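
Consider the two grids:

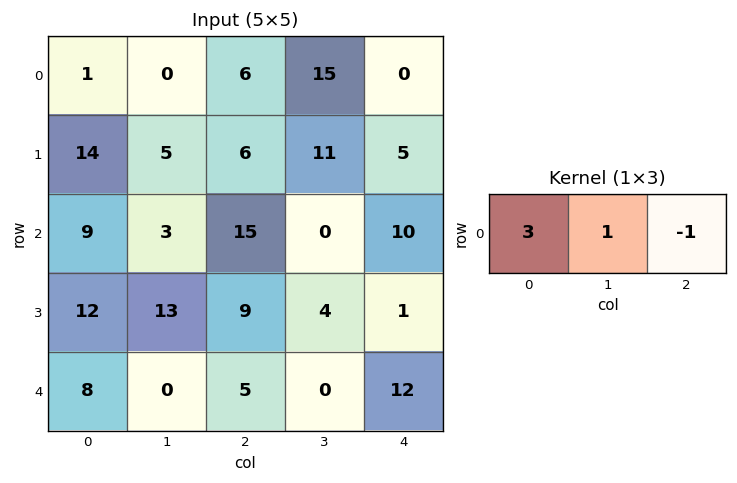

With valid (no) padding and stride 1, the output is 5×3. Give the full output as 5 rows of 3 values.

Output[0,0]: The receptive field on the input at this output position is [1 0 6]. Elementwise product with the kernel and sum: 1·3 + 0·1 + 6·-1.
Output[0,1]: The receptive field on the input at this output position is [0 6 15]. Elementwise product with the kernel and sum: 0·3 + 6·1 + 15·-1.

-3 -9 33
41 10 24
15 24 35
40 44 30
19 5 3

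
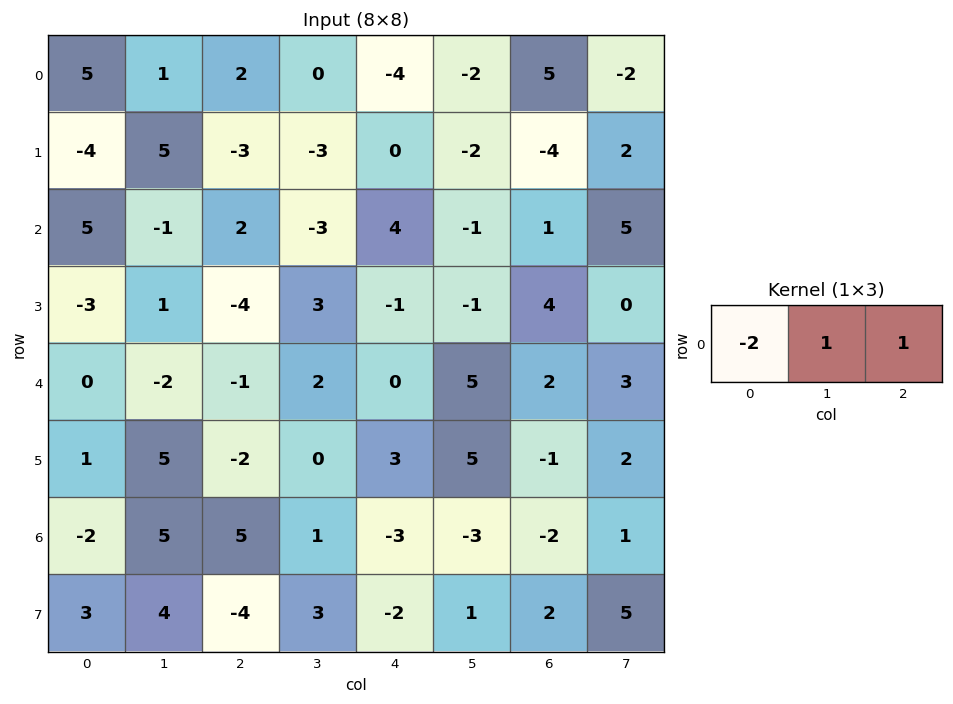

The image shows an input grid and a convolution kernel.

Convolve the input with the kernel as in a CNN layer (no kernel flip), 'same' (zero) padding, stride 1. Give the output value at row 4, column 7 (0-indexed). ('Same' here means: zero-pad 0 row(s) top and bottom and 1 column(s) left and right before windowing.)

The receptive field on the zero-padded input at this output position is [2 3 0]. Elementwise product with the kernel and sum: 2·-2 + 3·1 + 0·1.

-1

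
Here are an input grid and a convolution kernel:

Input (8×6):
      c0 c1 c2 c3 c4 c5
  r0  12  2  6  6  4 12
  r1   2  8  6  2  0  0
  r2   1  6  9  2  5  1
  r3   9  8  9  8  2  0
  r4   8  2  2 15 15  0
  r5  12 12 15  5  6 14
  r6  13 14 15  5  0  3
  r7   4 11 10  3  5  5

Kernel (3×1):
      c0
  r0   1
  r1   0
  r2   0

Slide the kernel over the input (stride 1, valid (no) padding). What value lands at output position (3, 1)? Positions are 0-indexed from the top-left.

8

The receptive field on the input at this output position is [8 / 2 / 12]. Elementwise product with the kernel and sum: 8·1.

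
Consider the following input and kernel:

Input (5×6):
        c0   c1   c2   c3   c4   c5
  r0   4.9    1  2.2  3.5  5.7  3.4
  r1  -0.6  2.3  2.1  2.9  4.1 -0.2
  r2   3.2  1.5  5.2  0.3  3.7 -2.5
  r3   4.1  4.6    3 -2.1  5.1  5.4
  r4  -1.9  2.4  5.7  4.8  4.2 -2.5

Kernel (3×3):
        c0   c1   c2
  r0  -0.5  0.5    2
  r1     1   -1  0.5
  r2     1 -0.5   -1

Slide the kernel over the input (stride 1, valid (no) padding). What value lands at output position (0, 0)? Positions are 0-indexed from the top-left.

The receptive field on the input at this output position is [4.9 1 2.2 / -0.6 2.3 2.1 / 3.2 1.5 5.2]. Elementwise product with the kernel and sum: 4.9·-0.5 + 1·0.5 + 2.2·2 + -0.6·1 + 2.3·-1 + 2.1·0.5 + 3.2·1 + 1.5·-0.5 + 5.2·-1.

-2.15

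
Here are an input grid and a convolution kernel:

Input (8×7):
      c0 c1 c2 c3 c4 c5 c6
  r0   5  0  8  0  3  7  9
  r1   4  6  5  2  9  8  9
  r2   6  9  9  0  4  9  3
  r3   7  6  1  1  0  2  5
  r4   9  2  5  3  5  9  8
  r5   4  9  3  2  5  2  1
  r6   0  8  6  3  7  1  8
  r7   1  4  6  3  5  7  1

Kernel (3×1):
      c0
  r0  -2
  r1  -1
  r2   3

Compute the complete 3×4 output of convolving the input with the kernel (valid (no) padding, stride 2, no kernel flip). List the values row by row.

4 6 -3 -18
8 -4 7 13
-22 5 6 7

Output[0,0]: The receptive field on the input at this output position is [5 / 4 / 6]. Elementwise product with the kernel and sum: 5·-2 + 4·-1 + 6·3.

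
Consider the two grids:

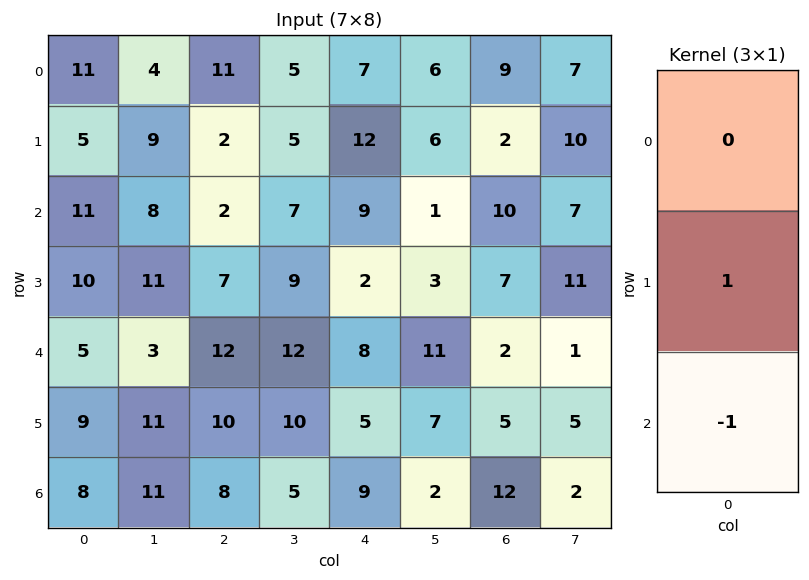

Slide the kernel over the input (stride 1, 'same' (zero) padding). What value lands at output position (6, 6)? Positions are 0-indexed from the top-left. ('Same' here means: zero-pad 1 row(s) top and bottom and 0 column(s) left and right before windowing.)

12

The receptive field on the zero-padded input at this output position is [5 / 12 / 0]. Elementwise product with the kernel and sum: 12·1 + 0·-1.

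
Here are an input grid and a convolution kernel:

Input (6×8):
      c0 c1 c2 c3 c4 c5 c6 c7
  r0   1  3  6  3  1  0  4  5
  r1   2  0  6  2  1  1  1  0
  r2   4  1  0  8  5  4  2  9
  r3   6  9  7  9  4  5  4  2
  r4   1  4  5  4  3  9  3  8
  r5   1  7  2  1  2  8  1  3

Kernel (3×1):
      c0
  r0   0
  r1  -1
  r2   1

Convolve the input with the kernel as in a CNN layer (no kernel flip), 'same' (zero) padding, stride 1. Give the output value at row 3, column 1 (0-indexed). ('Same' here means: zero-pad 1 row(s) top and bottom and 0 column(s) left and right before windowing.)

The receptive field on the zero-padded input at this output position is [1 / 9 / 4]. Elementwise product with the kernel and sum: 9·-1 + 4·1.

-5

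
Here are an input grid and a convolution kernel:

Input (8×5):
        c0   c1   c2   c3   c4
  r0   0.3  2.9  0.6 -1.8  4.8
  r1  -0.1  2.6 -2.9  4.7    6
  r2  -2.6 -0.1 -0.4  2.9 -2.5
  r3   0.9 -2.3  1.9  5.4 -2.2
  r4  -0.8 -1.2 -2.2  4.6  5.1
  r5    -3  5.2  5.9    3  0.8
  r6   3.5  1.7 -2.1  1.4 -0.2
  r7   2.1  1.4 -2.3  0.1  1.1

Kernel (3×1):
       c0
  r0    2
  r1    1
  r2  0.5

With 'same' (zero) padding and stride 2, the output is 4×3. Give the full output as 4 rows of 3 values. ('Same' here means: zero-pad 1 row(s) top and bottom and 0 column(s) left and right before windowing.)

0.25 -0.85 7.8
-2.35 -5.25 8.4
-0.5 4.55 1.1
-1.45 8.55 1.95

Output[0,0]: The receptive field on the zero-padded input at this output position is [0 / 0.3 / -0.1]. Elementwise product with the kernel and sum: 0·2 + 0.3·1 + -0.1·0.5.
Output[0,1]: The receptive field on the zero-padded input at this output position is [0 / 0.6 / -2.9]. Elementwise product with the kernel and sum: 0·2 + 0.6·1 + -2.9·0.5.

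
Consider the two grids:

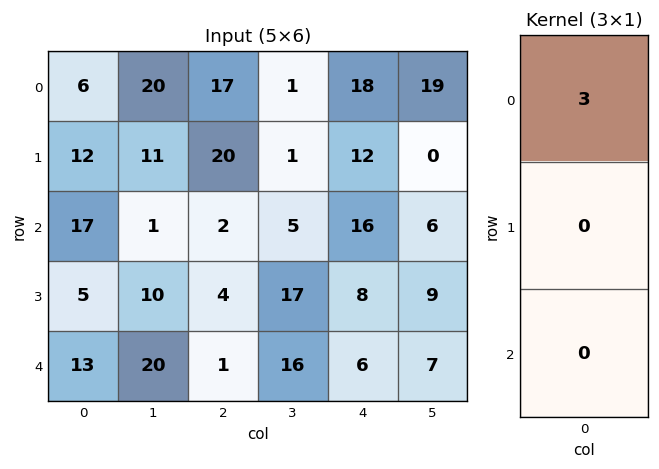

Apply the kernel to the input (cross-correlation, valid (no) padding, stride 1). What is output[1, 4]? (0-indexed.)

The receptive field on the input at this output position is [12 / 16 / 8]. Elementwise product with the kernel and sum: 12·3.

36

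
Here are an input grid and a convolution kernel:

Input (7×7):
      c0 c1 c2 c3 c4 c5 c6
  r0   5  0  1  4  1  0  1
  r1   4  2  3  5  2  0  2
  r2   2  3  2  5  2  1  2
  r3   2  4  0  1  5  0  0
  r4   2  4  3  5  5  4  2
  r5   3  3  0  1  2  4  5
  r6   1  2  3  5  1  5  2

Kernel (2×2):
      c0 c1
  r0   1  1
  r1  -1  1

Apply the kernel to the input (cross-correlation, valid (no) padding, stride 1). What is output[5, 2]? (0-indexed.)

The receptive field on the input at this output position is [0 1 / 3 5]. Elementwise product with the kernel and sum: 0·1 + 1·1 + 3·-1 + 5·1.

3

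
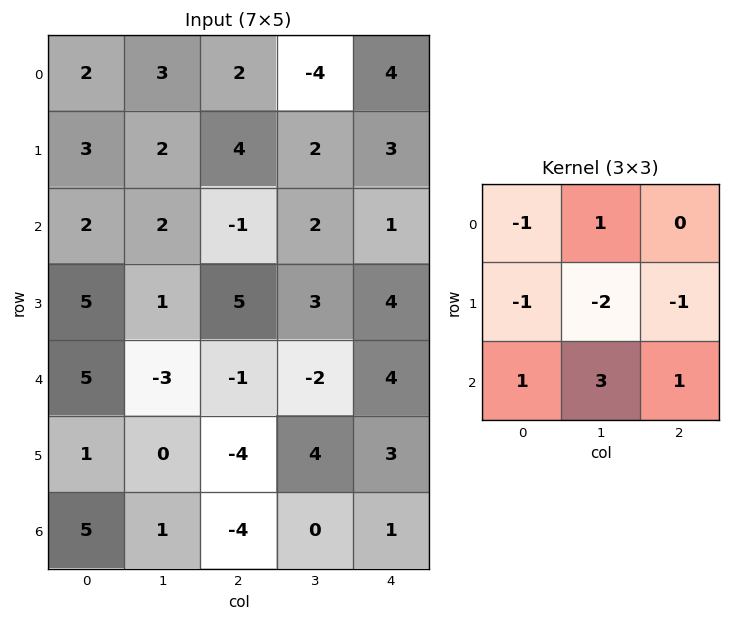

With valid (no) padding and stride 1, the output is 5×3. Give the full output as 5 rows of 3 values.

Output[0,0]: The receptive field on the input at this output position is [2 3 2 / 3 2 4 / 2 2 -1]. Elementwise product with the kernel and sum: 2·-1 + 3·1 + 3·-1 + 2·-2 + 4·-1 + 2·1 + 2·3 + -1·1.

-3 -12 -11
7 19 12
-17 -25 -15
-5 3 10
-1 -5 -11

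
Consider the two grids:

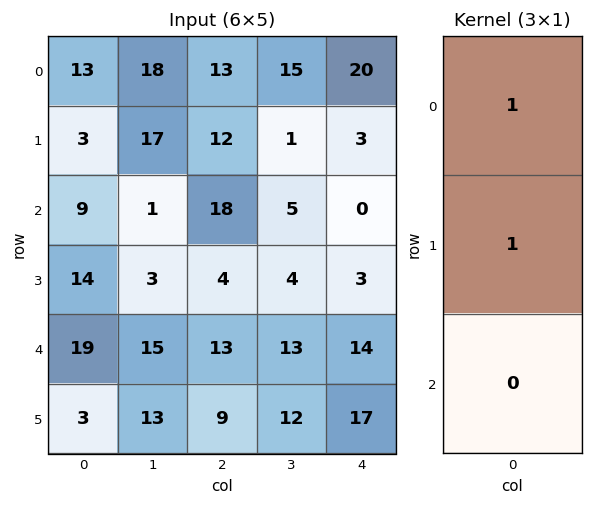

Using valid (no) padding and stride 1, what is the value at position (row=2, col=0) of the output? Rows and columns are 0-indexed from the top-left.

The receptive field on the input at this output position is [9 / 14 / 19]. Elementwise product with the kernel and sum: 9·1 + 14·1.

23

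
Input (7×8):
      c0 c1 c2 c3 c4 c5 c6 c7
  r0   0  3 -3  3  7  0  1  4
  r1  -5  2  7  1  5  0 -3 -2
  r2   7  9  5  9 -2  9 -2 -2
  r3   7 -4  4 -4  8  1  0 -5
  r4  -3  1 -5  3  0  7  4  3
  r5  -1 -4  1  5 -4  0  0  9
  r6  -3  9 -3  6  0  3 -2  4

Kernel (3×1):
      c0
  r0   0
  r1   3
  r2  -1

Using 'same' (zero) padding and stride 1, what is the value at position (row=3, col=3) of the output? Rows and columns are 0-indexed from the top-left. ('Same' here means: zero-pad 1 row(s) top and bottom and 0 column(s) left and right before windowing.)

-15

The receptive field on the zero-padded input at this output position is [9 / -4 / 3]. Elementwise product with the kernel and sum: -4·3 + 3·-1.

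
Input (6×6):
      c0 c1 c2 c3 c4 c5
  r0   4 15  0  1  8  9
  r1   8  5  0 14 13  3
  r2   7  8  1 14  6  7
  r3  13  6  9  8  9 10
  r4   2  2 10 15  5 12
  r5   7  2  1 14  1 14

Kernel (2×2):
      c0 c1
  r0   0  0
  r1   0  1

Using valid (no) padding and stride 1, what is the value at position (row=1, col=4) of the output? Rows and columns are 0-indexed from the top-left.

7

The receptive field on the input at this output position is [13 3 / 6 7]. Elementwise product with the kernel and sum: 7·1.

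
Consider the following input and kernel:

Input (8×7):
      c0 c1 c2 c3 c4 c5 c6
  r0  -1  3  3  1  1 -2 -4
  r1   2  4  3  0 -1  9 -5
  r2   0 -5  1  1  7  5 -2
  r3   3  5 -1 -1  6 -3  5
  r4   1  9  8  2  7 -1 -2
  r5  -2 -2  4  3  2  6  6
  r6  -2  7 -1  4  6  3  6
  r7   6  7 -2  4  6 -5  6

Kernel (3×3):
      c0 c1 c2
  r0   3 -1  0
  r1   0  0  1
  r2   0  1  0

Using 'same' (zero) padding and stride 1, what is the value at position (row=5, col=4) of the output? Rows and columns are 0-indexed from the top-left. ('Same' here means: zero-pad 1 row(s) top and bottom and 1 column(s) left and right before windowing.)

11

The receptive field on the zero-padded input at this output position is [2 7 -1 / 3 2 6 / 4 6 3]. Elementwise product with the kernel and sum: 2·3 + 7·-1 + 6·1 + 6·1.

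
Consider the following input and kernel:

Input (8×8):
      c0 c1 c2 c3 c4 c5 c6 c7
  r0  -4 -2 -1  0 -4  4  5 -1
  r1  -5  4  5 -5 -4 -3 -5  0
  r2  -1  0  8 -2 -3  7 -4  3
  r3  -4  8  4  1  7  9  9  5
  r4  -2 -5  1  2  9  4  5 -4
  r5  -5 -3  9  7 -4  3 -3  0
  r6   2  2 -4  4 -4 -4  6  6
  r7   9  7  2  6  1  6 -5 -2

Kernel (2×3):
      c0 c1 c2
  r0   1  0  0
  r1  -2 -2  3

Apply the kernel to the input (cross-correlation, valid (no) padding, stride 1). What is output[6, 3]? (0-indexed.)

8

The receptive field on the input at this output position is [4 -4 -4 / 6 1 6]. Elementwise product with the kernel and sum: 4·1 + 6·-2 + 1·-2 + 6·3.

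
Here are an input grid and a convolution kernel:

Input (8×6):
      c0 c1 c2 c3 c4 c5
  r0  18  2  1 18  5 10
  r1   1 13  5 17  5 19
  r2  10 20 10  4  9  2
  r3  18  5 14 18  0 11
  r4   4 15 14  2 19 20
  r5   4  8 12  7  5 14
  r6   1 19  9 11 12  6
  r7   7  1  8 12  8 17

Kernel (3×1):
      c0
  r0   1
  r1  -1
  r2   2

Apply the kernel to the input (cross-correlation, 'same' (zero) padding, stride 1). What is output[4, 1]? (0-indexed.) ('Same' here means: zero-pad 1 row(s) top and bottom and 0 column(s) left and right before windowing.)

The receptive field on the zero-padded input at this output position is [5 / 15 / 8]. Elementwise product with the kernel and sum: 5·1 + 15·-1 + 8·2.

6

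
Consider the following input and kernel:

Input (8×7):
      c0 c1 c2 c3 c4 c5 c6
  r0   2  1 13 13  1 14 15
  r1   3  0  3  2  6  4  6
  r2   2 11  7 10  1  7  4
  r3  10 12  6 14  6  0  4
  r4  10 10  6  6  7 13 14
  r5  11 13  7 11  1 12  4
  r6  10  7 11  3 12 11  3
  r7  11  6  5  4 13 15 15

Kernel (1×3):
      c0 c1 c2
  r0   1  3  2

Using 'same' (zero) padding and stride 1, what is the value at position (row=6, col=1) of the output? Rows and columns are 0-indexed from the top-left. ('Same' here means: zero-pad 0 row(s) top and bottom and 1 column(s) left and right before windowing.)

The receptive field on the zero-padded input at this output position is [10 7 11]. Elementwise product with the kernel and sum: 10·1 + 7·3 + 11·2.

53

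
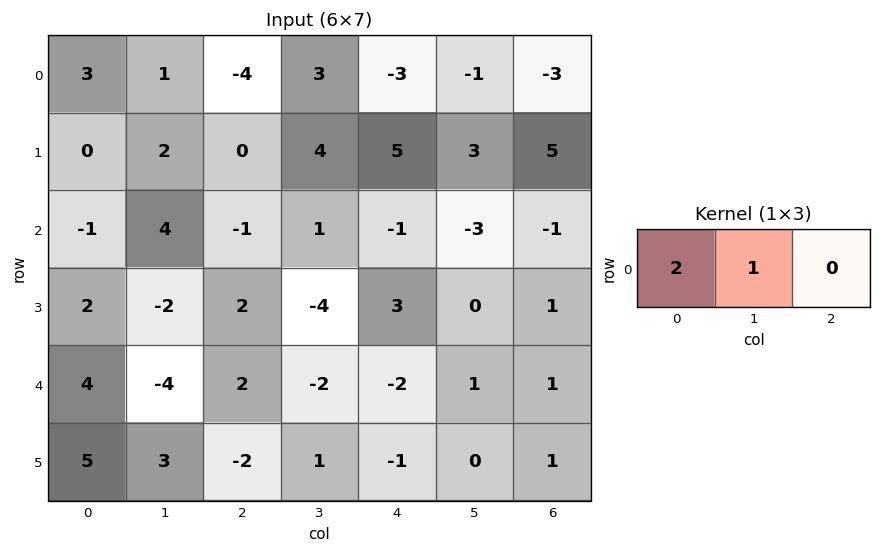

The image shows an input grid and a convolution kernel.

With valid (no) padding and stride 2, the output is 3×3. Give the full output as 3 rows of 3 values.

Output[0,0]: The receptive field on the input at this output position is [3 1 -4]. Elementwise product with the kernel and sum: 3·2 + 1·1.

7 -5 -7
2 -1 -5
4 2 -3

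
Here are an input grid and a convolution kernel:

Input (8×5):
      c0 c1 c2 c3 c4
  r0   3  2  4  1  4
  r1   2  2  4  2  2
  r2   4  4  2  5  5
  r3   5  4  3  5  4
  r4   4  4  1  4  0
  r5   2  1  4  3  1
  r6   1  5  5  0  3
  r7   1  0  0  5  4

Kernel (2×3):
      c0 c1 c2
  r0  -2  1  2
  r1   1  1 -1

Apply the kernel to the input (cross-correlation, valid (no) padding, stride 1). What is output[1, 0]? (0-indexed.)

12

The receptive field on the input at this output position is [2 2 4 / 4 4 2]. Elementwise product with the kernel and sum: 2·-2 + 2·1 + 4·2 + 4·1 + 4·1 + 2·-1.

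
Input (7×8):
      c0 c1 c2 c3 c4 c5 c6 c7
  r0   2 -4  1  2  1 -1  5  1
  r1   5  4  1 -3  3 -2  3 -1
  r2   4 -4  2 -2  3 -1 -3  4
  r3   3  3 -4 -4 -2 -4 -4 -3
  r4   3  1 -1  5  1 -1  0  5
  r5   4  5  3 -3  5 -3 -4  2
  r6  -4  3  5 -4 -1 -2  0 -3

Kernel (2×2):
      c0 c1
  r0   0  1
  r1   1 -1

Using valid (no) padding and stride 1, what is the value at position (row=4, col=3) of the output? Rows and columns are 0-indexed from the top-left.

-7

The receptive field on the input at this output position is [5 1 / -3 5]. Elementwise product with the kernel and sum: 1·1 + -3·1 + 5·-1.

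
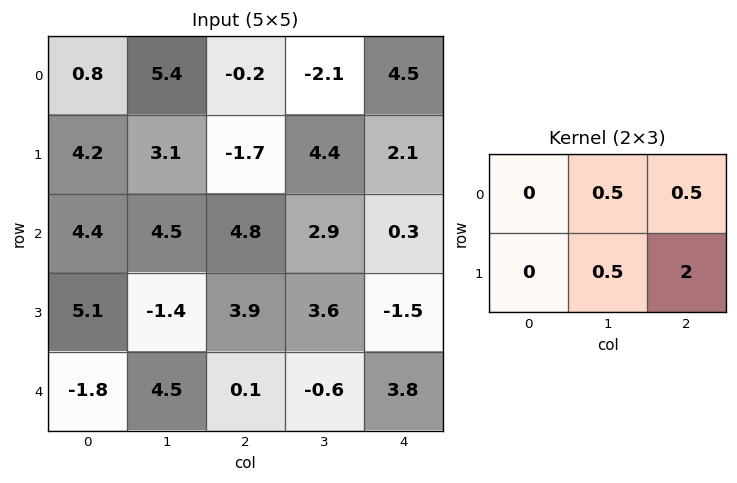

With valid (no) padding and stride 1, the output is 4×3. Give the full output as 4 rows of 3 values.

0.75 6.8 7.6
12.55 9.55 5.3
11.75 13 0.4
3.7 2.6 8.35

Output[0,0]: The receptive field on the input at this output position is [0.8 5.4 -0.2 / 4.2 3.1 -1.7]. Elementwise product with the kernel and sum: 5.4·0.5 + -0.2·0.5 + 3.1·0.5 + -1.7·2.
Output[0,1]: The receptive field on the input at this output position is [5.4 -0.2 -2.1 / 3.1 -1.7 4.4]. Elementwise product with the kernel and sum: -0.2·0.5 + -2.1·0.5 + -1.7·0.5 + 4.4·2.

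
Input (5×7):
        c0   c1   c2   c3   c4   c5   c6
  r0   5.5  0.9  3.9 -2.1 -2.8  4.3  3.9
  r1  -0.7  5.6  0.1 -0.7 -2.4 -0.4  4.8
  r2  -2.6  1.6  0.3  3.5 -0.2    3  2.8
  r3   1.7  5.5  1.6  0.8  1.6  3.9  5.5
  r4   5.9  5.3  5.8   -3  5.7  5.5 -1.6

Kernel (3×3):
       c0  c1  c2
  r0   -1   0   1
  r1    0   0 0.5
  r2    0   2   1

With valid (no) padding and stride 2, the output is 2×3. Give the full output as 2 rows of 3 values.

1.95 -1.1 17.9
20.1 0 15.15

Output[0,0]: The receptive field on the input at this output position is [5.5 0.9 3.9 / -0.7 5.6 0.1 / -2.6 1.6 0.3]. Elementwise product with the kernel and sum: 5.5·-1 + 3.9·1 + 0.1·0.5 + 1.6·2 + 0.3·1.
Output[0,1]: The receptive field on the input at this output position is [3.9 -2.1 -2.8 / 0.1 -0.7 -2.4 / 0.3 3.5 -0.2]. Elementwise product with the kernel and sum: 3.9·-1 + -2.8·1 + -2.4·0.5 + 3.5·2 + -0.2·1.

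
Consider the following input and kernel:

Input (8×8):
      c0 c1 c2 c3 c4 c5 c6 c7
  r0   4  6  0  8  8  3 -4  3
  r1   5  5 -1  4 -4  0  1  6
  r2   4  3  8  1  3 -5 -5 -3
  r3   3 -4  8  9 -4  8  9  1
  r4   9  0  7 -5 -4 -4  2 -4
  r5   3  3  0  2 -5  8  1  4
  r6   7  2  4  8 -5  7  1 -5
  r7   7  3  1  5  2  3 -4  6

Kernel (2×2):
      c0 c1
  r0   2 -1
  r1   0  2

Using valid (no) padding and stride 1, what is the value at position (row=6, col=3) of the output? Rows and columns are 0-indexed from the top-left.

25

The receptive field on the input at this output position is [8 -5 / 5 2]. Elementwise product with the kernel and sum: 8·2 + -5·-1 + 2·2.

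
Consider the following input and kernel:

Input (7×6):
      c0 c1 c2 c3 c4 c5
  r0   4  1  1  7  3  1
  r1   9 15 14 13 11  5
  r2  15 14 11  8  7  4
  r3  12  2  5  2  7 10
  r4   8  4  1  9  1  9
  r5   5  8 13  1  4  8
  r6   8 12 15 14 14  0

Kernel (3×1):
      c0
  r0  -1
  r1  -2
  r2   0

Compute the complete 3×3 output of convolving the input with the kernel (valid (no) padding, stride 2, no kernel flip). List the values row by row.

-22 -29 -25
-39 -21 -21
-18 -27 -9

Output[0,0]: The receptive field on the input at this output position is [4 / 9 / 15]. Elementwise product with the kernel and sum: 4·-1 + 9·-2.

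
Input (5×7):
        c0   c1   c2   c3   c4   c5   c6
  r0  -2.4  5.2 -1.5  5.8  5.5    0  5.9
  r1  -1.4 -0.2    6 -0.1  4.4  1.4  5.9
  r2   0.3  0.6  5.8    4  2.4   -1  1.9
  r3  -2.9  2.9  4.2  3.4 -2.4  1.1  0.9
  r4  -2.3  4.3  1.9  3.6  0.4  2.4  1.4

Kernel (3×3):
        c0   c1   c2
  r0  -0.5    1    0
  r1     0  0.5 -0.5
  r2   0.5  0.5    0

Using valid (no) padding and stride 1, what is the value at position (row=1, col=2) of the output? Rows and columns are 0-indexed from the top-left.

The receptive field on the input at this output position is [6 -0.1 4.4 / 5.8 4 2.4 / 4.2 3.4 -2.4]. Elementwise product with the kernel and sum: 6·-0.5 + -0.1·1 + 4·0.5 + 2.4·-0.5 + 4.2·0.5 + 3.4·0.5.

1.5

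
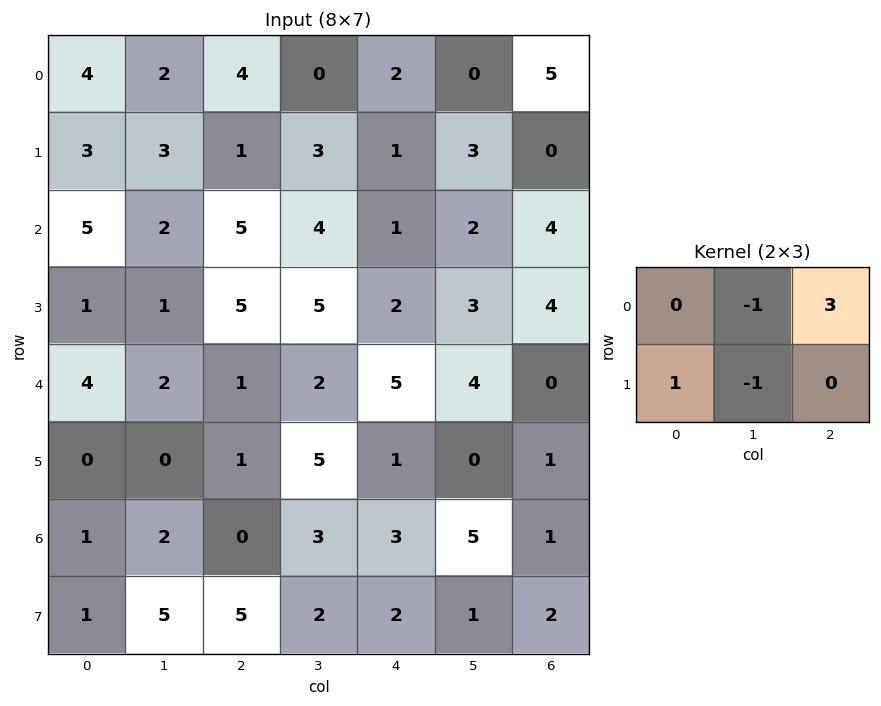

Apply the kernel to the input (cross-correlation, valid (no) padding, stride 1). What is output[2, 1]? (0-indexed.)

The receptive field on the input at this output position is [2 5 4 / 1 5 5]. Elementwise product with the kernel and sum: 5·-1 + 4·3 + 1·1 + 5·-1.

3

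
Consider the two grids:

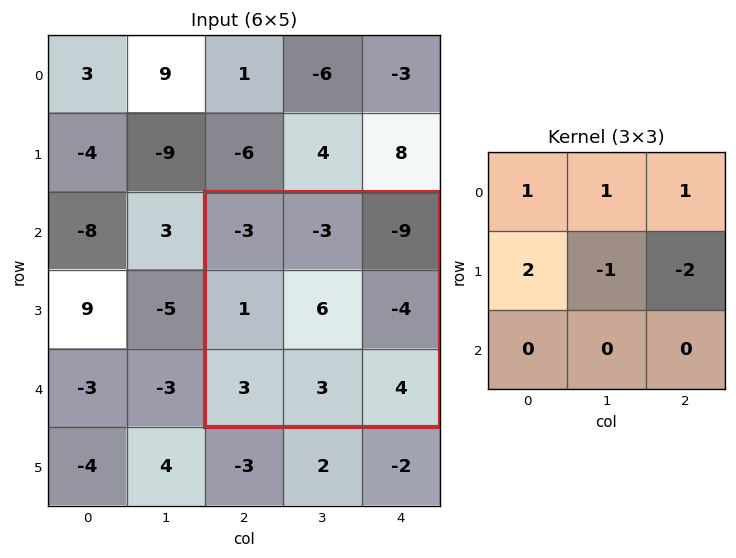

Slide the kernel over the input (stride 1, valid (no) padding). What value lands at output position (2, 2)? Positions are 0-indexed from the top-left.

-11

The receptive field on the input at this output position is [-3 -3 -9 / 1 6 -4 / 3 3 4]. Elementwise product with the kernel and sum: -3·1 + -3·1 + -9·1 + 1·2 + 6·-1 + -4·-2.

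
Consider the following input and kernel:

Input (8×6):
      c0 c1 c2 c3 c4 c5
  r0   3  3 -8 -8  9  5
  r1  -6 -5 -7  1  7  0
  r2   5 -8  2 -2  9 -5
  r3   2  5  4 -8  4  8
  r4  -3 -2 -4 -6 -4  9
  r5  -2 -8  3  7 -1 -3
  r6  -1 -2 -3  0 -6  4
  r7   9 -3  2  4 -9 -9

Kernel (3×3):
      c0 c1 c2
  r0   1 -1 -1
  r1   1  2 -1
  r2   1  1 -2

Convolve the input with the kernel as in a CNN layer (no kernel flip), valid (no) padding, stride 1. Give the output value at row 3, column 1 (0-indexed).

-14

The receptive field on the input at this output position is [5 4 -8 / -2 -4 -6 / -8 3 7]. Elementwise product with the kernel and sum: 5·1 + 4·-1 + -8·-1 + -2·1 + -4·2 + -6·-1 + -8·1 + 3·1 + 7·-2.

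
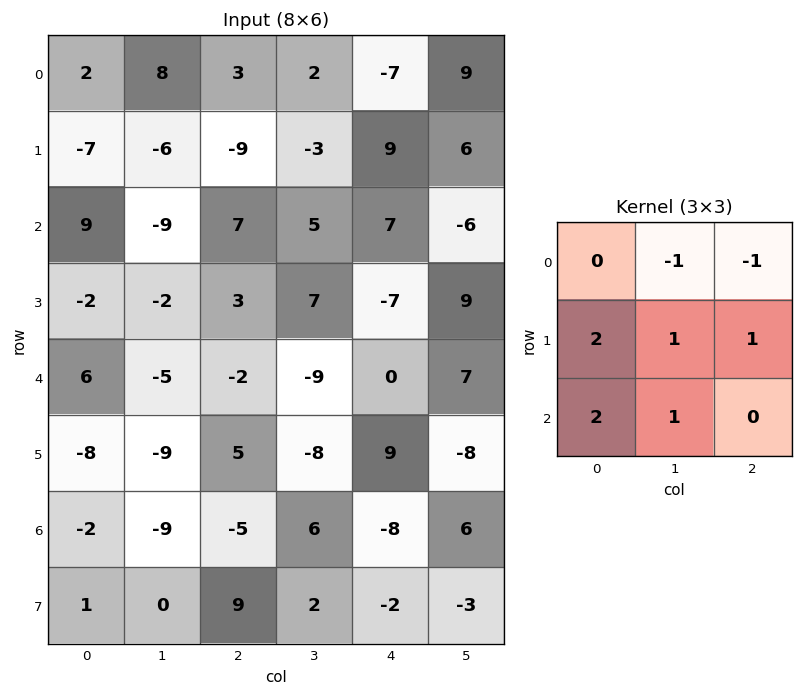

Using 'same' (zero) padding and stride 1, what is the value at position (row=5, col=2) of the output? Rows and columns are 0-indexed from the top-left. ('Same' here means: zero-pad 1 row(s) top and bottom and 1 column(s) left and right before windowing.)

The receptive field on the zero-padded input at this output position is [-5 -2 -9 / -9 5 -8 / -9 -5 6]. Elementwise product with the kernel and sum: -2·-1 + -9·-1 + -9·2 + 5·1 + -8·1 + -9·2 + -5·1.

-33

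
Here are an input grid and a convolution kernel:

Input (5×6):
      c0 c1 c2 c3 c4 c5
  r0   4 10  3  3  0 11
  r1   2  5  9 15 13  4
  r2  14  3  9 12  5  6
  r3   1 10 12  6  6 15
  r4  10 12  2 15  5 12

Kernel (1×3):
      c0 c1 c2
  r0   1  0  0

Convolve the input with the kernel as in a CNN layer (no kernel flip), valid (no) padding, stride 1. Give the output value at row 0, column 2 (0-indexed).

The receptive field on the input at this output position is [3 3 0]. Elementwise product with the kernel and sum: 3·1.

3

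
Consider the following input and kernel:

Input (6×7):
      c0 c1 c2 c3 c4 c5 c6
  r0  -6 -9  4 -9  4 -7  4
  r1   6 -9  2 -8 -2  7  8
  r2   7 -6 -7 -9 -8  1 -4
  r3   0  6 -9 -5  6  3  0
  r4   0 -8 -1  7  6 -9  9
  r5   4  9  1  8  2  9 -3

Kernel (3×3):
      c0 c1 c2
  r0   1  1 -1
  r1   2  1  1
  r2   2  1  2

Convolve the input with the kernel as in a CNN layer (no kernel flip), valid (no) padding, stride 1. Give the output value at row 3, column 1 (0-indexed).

27

The receptive field on the input at this output position is [6 -9 -5 / -8 -1 7 / 9 1 8]. Elementwise product with the kernel and sum: 6·1 + -9·1 + -5·-1 + -8·2 + -1·1 + 7·1 + 9·2 + 1·1 + 8·2.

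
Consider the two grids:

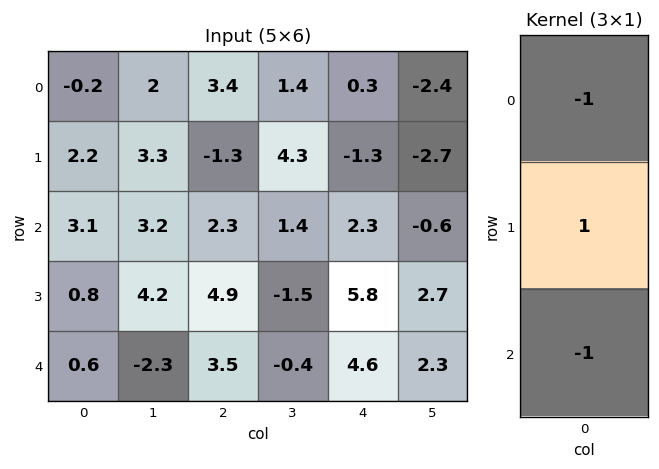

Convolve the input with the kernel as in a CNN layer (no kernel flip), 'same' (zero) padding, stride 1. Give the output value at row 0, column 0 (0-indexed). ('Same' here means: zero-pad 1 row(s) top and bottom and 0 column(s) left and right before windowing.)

-2.4

The receptive field on the zero-padded input at this output position is [0 / -0.2 / 2.2]. Elementwise product with the kernel and sum: 0·-1 + -0.2·1 + 2.2·-1.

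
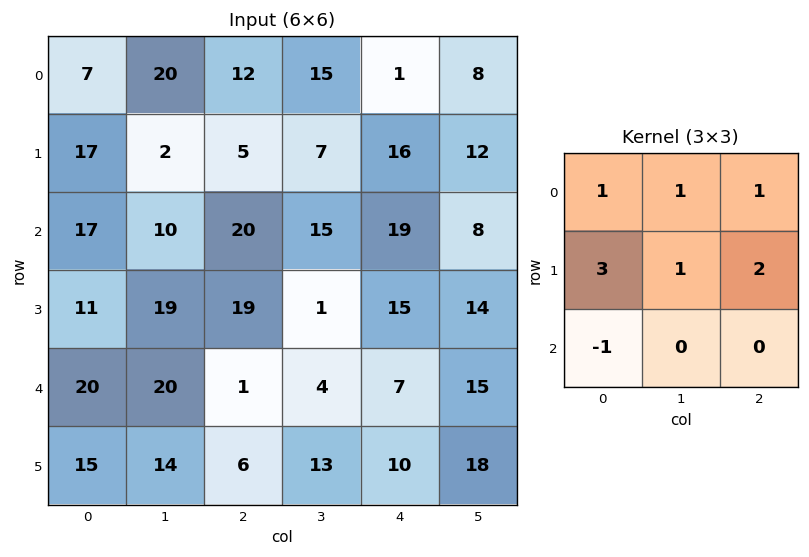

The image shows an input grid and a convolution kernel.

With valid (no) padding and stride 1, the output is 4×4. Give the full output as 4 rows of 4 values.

Output[0,0]: The receptive field on the input at this output position is [7 20 12 / 17 2 5 / 17 10 20]. Elementwise product with the kernel and sum: 7·1 + 20·1 + 12·1 + 17·3 + 2·1 + 5·2 + 17·-1.

85 62 62 70
114 75 122 114
117 103 141 84
116 94 50 66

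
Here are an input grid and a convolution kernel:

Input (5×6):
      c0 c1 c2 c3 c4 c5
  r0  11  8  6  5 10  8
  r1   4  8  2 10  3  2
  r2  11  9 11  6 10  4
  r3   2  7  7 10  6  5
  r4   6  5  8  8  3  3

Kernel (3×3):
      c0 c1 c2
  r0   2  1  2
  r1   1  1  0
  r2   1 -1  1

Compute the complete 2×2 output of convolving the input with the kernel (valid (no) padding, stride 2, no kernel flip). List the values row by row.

Output[0,0]: The receptive field on the input at this output position is [11 8 6 / 4 8 2 / 11 9 11]. Elementwise product with the kernel and sum: 11·2 + 8·1 + 6·2 + 4·1 + 8·1 + 11·1 + 9·-1 + 11·1.

67 64
71 68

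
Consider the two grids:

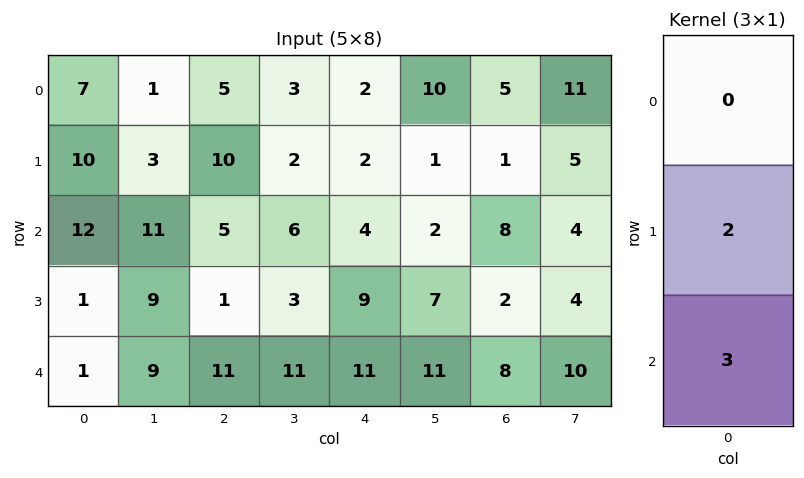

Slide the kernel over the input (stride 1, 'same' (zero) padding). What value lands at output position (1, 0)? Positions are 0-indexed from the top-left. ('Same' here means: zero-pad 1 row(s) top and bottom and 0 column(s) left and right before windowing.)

56

The receptive field on the zero-padded input at this output position is [7 / 10 / 12]. Elementwise product with the kernel and sum: 10·2 + 12·3.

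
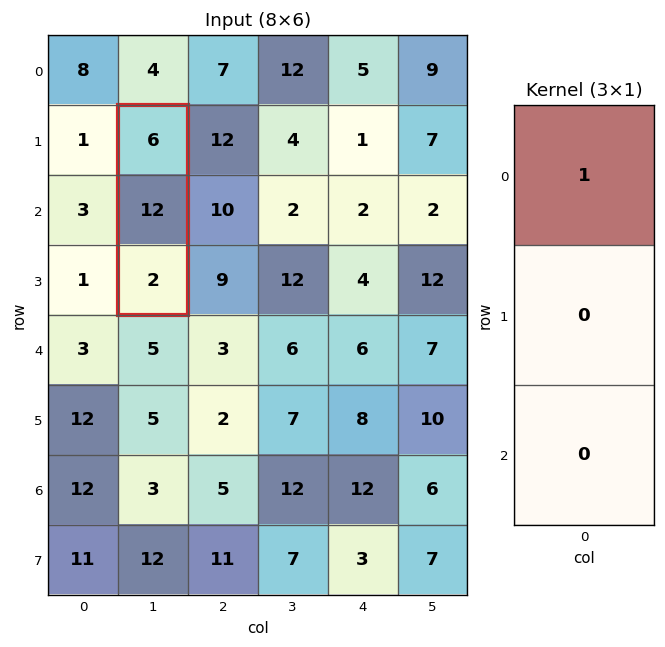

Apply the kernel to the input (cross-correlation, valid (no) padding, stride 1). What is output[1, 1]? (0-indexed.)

The receptive field on the input at this output position is [6 / 12 / 2]. Elementwise product with the kernel and sum: 6·1.

6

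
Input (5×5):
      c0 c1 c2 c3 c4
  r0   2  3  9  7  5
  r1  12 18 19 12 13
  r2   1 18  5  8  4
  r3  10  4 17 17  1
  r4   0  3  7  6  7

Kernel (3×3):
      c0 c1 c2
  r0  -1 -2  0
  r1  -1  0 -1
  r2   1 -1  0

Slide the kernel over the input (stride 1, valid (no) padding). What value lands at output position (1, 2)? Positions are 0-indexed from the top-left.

The receptive field on the input at this output position is [19 12 13 / 5 8 4 / 17 17 1]. Elementwise product with the kernel and sum: 19·-1 + 12·-2 + 5·-1 + 4·-1 + 17·1 + 17·-1.

-52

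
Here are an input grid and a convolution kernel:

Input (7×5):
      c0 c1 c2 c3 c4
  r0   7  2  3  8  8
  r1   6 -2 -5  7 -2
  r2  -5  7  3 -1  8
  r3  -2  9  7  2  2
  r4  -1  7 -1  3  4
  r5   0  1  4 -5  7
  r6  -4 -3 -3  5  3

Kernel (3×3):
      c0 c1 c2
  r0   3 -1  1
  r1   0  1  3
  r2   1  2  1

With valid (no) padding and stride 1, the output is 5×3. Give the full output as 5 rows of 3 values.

17 39 19
54 31 12
23 38 35
2 34 37
-11 10 24

Output[0,0]: The receptive field on the input at this output position is [7 2 3 / 6 -2 -5 / -5 7 3]. Elementwise product with the kernel and sum: 7·3 + 2·-1 + 3·1 + -2·1 + -5·3 + -5·1 + 7·2 + 3·1.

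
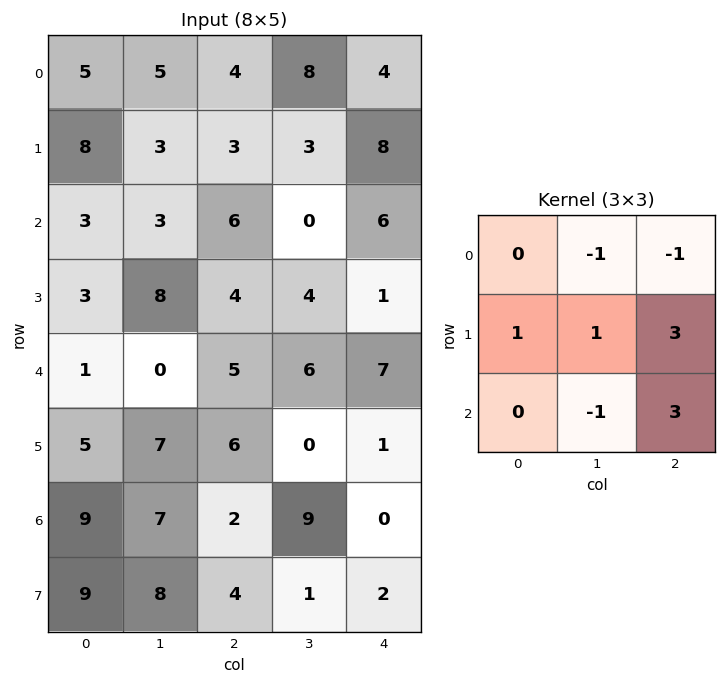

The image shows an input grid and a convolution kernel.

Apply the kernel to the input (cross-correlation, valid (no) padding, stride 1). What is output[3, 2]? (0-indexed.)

The receptive field on the input at this output position is [4 4 1 / 5 6 7 / 6 0 1]. Elementwise product with the kernel and sum: 4·-1 + 1·-1 + 5·1 + 6·1 + 7·3 + 0·-1 + 1·3.

30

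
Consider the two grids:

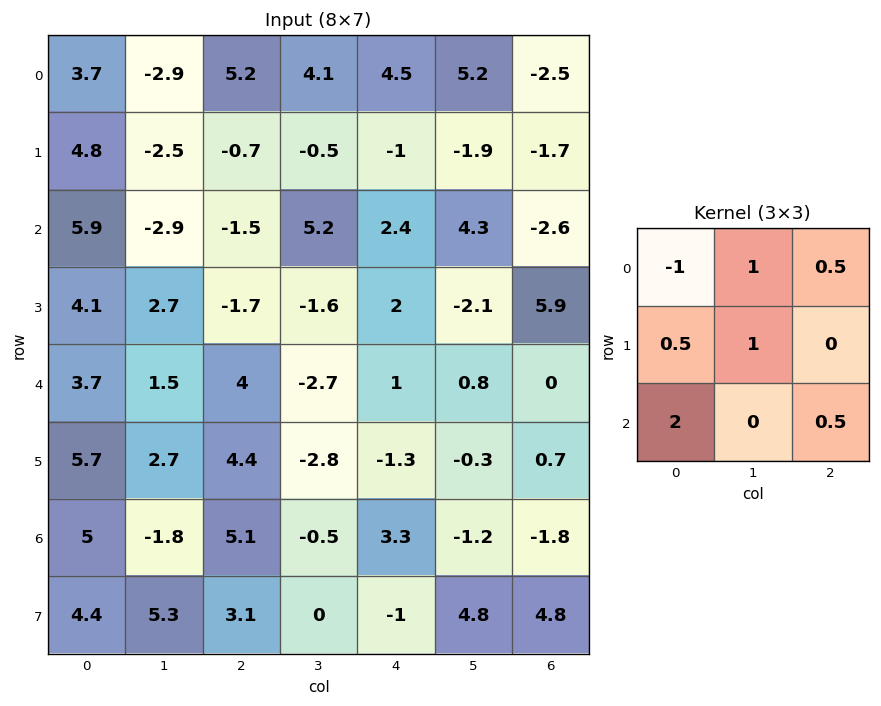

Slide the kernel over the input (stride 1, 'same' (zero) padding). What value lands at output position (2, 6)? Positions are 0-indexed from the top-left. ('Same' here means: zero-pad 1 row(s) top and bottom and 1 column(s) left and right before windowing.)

The receptive field on the zero-padded input at this output position is [-1.9 -1.7 0 / 4.3 -2.6 0 / -2.1 5.9 0]. Elementwise product with the kernel and sum: -1.9·-1 + -1.7·1 + 0·0.5 + 4.3·0.5 + -2.6·1 + -2.1·2 + 0·0.5.

-4.45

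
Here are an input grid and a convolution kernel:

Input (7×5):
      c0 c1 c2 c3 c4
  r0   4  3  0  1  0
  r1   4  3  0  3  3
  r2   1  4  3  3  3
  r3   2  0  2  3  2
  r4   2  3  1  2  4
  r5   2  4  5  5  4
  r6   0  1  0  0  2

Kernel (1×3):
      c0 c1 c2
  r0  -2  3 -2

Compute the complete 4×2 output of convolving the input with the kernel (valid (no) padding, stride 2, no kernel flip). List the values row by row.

Output[0,0]: The receptive field on the input at this output position is [4 3 0]. Elementwise product with the kernel and sum: 4·-2 + 3·3 + 0·-2.
Output[0,1]: The receptive field on the input at this output position is [0 1 0]. Elementwise product with the kernel and sum: 0·-2 + 1·3 + 0·-2.

1 3
4 -3
3 -4
3 -4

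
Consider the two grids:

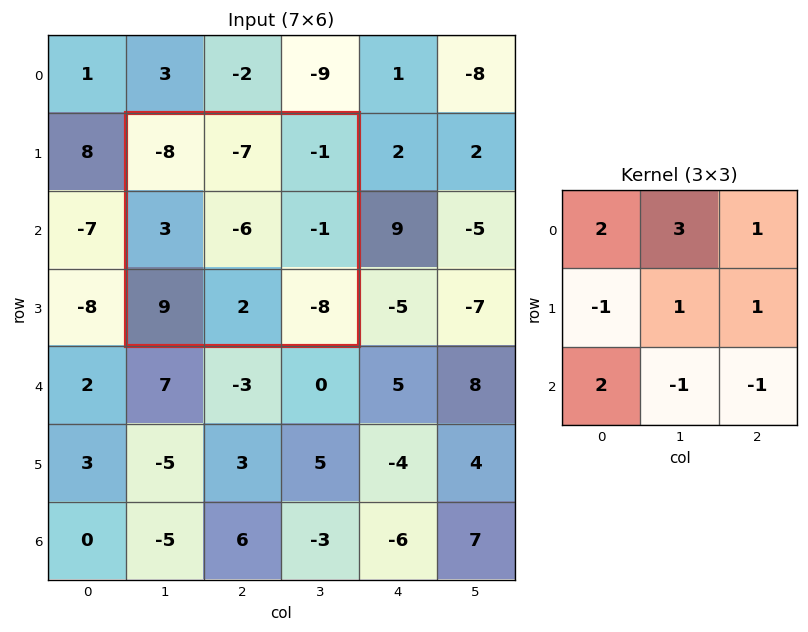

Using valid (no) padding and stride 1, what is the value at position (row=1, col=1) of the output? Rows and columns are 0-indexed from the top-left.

The receptive field on the input at this output position is [-8 -7 -1 / 3 -6 -1 / 9 2 -8]. Elementwise product with the kernel and sum: -8·2 + -7·3 + -1·1 + 3·-1 + -6·1 + -1·1 + 9·2 + 2·-1 + -8·-1.

-24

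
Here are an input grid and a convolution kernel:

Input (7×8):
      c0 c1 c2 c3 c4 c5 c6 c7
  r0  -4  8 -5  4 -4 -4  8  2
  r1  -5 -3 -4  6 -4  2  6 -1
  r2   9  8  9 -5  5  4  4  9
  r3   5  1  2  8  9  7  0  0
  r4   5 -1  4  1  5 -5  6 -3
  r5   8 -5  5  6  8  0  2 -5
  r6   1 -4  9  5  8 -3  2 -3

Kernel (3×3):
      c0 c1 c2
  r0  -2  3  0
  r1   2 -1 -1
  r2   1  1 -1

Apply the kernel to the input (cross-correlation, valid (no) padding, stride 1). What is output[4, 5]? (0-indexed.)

33

The receptive field on the input at this output position is [-5 6 -3 / 0 2 -5 / -3 2 -3]. Elementwise product with the kernel and sum: -5·-2 + 6·3 + 0·2 + 2·-1 + -5·-1 + -3·1 + 2·1 + -3·-1.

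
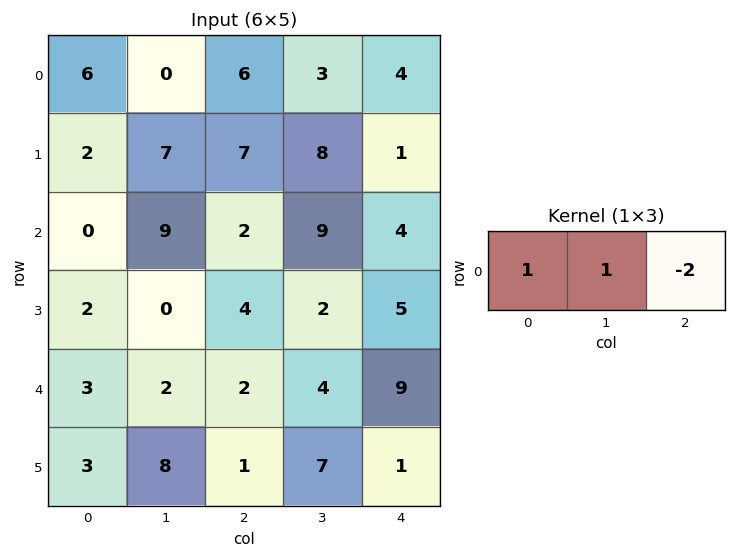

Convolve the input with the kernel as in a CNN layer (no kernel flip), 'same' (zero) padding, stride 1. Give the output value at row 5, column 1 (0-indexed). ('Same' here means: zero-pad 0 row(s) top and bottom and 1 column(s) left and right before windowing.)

The receptive field on the zero-padded input at this output position is [3 8 1]. Elementwise product with the kernel and sum: 3·1 + 8·1 + 1·-2.

9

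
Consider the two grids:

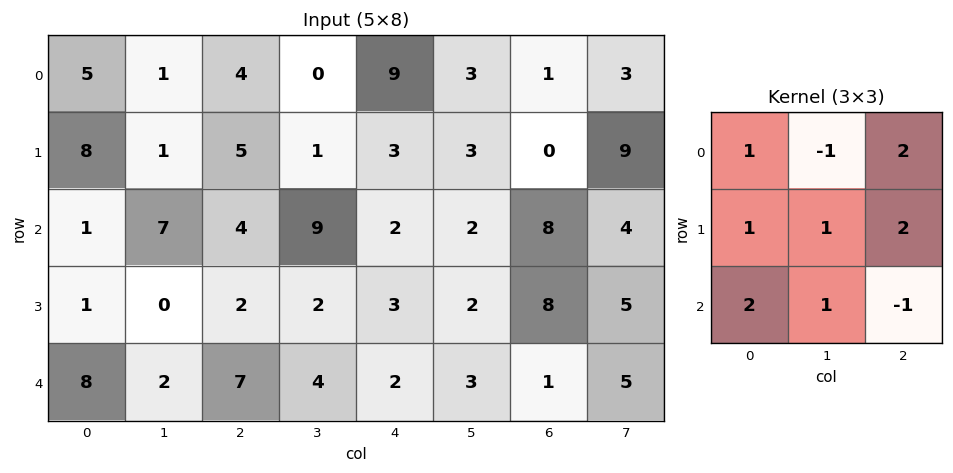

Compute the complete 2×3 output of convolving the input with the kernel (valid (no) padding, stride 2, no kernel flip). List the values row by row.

36 49 12
18 25 43

Output[0,0]: The receptive field on the input at this output position is [5 1 4 / 8 1 5 / 1 7 4]. Elementwise product with the kernel and sum: 5·1 + 1·-1 + 4·2 + 8·1 + 1·1 + 5·2 + 1·2 + 7·1 + 4·-1.
Output[0,1]: The receptive field on the input at this output position is [4 0 9 / 5 1 3 / 4 9 2]. Elementwise product with the kernel and sum: 4·1 + 0·-1 + 9·2 + 5·1 + 1·1 + 3·2 + 4·2 + 9·1 + 2·-1.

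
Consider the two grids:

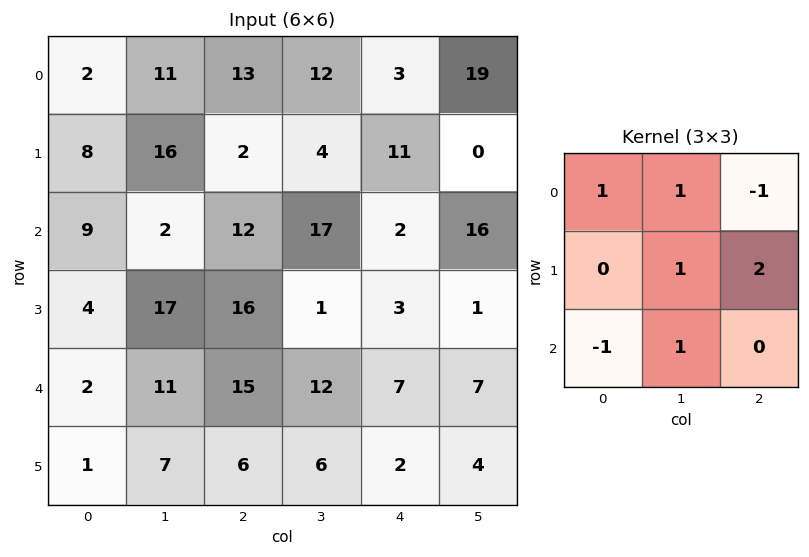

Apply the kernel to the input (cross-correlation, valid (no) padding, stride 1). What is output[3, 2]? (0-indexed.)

The receptive field on the input at this output position is [16 1 3 / 15 12 7 / 6 6 2]. Elementwise product with the kernel and sum: 16·1 + 1·1 + 3·-1 + 12·1 + 7·2 + 6·-1 + 6·1.

40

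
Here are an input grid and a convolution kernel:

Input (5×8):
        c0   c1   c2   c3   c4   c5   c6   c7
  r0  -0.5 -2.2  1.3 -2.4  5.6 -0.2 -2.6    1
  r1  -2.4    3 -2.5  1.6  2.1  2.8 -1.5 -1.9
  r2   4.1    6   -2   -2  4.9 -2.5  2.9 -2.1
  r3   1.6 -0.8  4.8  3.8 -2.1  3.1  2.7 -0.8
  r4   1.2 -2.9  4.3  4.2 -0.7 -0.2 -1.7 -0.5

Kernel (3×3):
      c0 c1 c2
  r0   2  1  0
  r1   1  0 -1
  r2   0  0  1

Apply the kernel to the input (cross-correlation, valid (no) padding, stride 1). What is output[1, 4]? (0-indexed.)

11.7

The receptive field on the input at this output position is [2.1 2.8 -1.5 / 4.9 -2.5 2.9 / -2.1 3.1 2.7]. Elementwise product with the kernel and sum: 2.1·2 + 2.8·1 + 4.9·1 + 2.9·-1 + 2.7·1.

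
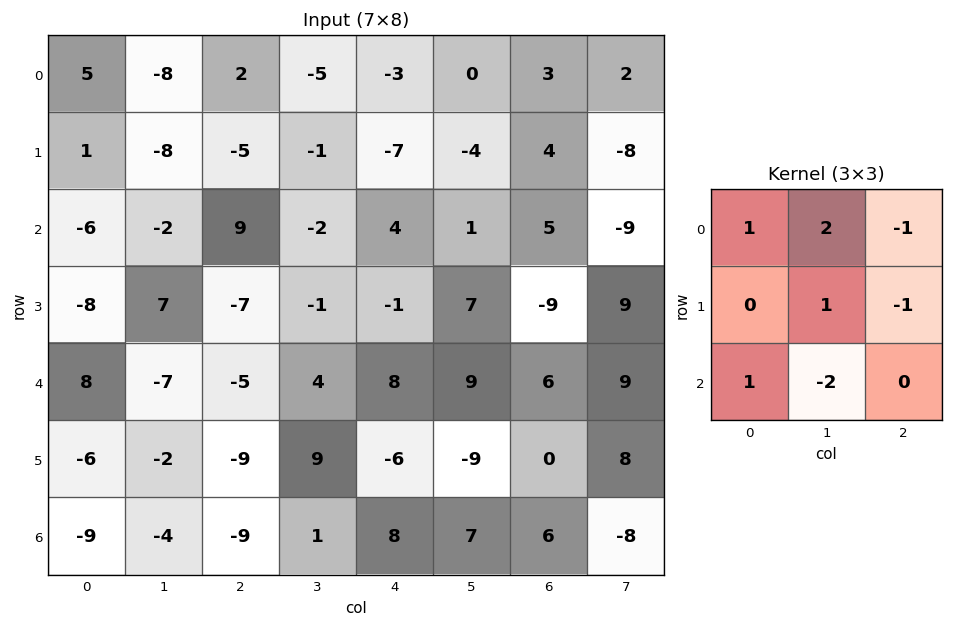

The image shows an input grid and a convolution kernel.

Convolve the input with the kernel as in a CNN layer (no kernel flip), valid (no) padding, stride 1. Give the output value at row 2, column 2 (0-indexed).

-12

The receptive field on the input at this output position is [9 -2 4 / -7 -1 -1 / -5 4 8]. Elementwise product with the kernel and sum: 9·1 + -2·2 + 4·-1 + -1·1 + -1·-1 + -5·1 + 4·-2.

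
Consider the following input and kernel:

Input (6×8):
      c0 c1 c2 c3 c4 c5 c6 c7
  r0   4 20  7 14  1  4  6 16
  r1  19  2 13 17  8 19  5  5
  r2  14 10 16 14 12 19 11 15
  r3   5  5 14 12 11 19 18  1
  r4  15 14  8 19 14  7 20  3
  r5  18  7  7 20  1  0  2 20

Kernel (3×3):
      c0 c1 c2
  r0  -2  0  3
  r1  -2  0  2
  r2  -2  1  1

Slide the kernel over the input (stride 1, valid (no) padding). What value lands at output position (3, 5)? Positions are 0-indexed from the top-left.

The receptive field on the input at this output position is [19 18 1 / 7 20 3 / 0 2 20]. Elementwise product with the kernel and sum: 19·-2 + 1·3 + 7·-2 + 3·2 + 0·-2 + 2·1 + 20·1.

-21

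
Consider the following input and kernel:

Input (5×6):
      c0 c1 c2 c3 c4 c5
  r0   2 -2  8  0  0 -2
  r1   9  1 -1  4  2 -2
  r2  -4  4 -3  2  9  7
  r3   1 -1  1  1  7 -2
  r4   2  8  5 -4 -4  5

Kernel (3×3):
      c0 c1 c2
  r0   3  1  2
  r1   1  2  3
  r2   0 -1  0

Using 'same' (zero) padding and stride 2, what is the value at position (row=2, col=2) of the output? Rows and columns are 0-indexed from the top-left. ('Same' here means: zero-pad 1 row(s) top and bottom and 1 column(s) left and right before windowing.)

The receptive field on the zero-padded input at this output position is [1 7 -2 / -4 -4 5 / 0 0 0]. Elementwise product with the kernel and sum: 1·3 + 7·1 + -2·2 + -4·1 + -4·2 + 5·3 + 0·-1.

9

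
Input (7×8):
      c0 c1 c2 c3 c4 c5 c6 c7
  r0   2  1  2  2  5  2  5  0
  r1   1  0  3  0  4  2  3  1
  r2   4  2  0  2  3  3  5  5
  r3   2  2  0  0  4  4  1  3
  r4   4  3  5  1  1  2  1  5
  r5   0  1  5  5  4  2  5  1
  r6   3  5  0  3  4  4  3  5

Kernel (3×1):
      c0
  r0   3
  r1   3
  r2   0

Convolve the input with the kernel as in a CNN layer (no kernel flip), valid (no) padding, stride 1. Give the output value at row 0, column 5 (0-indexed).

The receptive field on the input at this output position is [2 / 2 / 3]. Elementwise product with the kernel and sum: 2·3 + 2·3.

12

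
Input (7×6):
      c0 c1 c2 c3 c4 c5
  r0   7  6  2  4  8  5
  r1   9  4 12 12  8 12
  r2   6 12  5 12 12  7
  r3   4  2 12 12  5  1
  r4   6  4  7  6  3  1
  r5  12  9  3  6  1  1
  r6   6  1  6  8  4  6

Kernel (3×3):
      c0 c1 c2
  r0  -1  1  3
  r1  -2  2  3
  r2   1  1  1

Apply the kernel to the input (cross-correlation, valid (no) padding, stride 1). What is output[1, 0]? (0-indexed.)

76

The receptive field on the input at this output position is [9 4 12 / 6 12 5 / 4 2 12]. Elementwise product with the kernel and sum: 9·-1 + 4·1 + 12·3 + 6·-2 + 12·2 + 5·3 + 4·1 + 2·1 + 12·1.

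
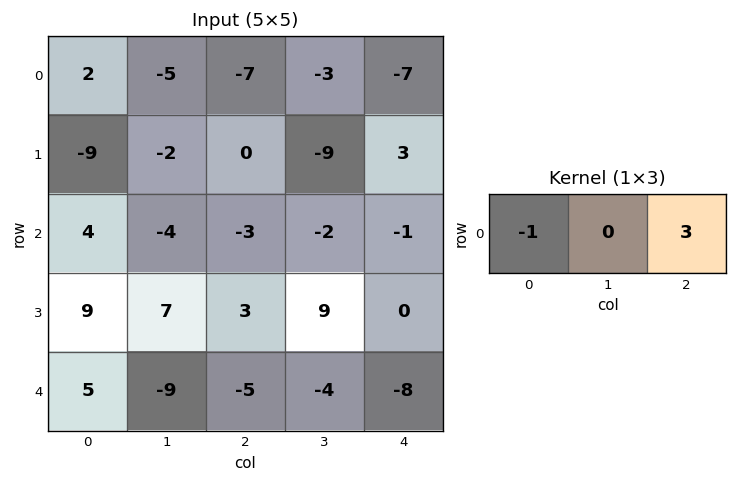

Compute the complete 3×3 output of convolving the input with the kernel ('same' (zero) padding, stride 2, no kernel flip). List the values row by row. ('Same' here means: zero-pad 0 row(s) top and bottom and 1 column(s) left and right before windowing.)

-15 -4 3
-12 -2 2
-27 -3 4

Output[0,0]: The receptive field on the zero-padded input at this output position is [0 2 -5]. Elementwise product with the kernel and sum: 0·-1 + -5·3.
Output[0,1]: The receptive field on the zero-padded input at this output position is [-5 -7 -3]. Elementwise product with the kernel and sum: -5·-1 + -3·3.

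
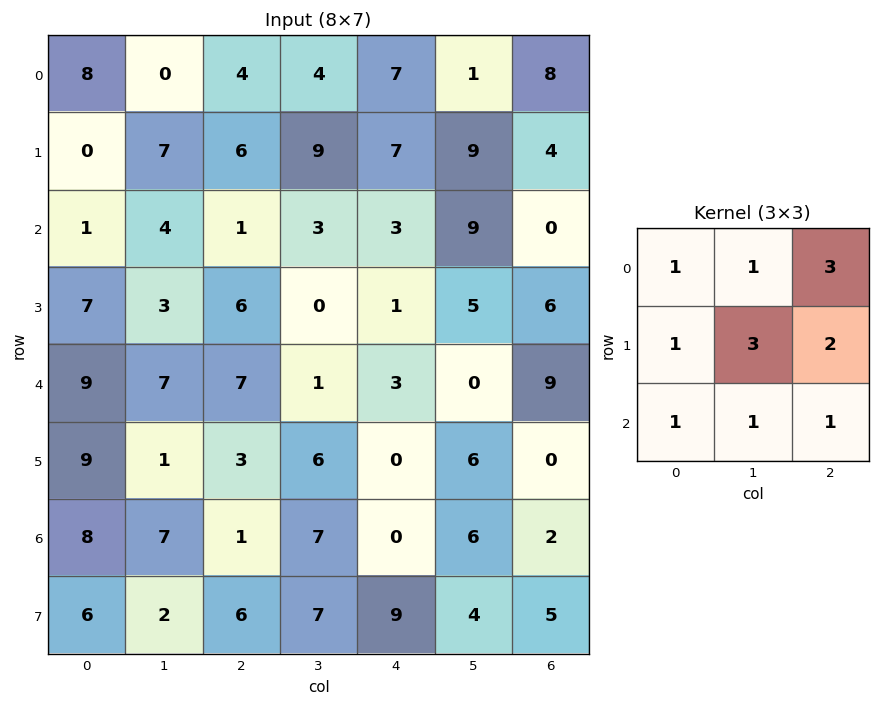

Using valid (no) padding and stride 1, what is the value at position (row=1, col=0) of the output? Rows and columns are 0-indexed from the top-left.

The receptive field on the input at this output position is [0 7 6 / 1 4 1 / 7 3 6]. Elementwise product with the kernel and sum: 0·1 + 7·1 + 6·3 + 1·1 + 4·3 + 1·2 + 7·1 + 3·1 + 6·1.

56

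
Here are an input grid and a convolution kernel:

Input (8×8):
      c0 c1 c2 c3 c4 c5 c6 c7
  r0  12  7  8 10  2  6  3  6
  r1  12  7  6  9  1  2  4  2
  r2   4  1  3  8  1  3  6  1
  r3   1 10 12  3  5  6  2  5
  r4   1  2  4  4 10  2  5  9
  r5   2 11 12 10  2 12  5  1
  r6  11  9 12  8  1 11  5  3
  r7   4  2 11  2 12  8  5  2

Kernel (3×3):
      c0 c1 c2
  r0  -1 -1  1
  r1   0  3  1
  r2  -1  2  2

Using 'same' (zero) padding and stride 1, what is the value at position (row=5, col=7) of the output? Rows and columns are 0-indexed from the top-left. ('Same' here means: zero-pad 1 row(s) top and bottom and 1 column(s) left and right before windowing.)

The receptive field on the zero-padded input at this output position is [5 9 0 / 5 1 0 / 5 3 0]. Elementwise product with the kernel and sum: 5·-1 + 9·-1 + 0·1 + 1·3 + 0·1 + 5·-1 + 3·2 + 0·2.

-10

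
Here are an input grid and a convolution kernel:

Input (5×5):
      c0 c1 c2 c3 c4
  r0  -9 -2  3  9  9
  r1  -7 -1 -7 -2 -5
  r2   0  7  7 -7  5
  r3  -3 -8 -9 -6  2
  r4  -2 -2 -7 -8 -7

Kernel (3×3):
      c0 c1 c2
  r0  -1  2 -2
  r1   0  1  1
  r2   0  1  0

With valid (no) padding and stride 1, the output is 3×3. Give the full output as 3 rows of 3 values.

Output[0,0]: The receptive field on the input at this output position is [-9 -2 3 / -7 -1 -7 / 0 7 7]. Elementwise product with the kernel and sum: -9·-1 + -2·2 + 3·-2 + -1·1 + -7·1 + 7·1.

-2 -12 -17
25 -18 5
-19 -1 -43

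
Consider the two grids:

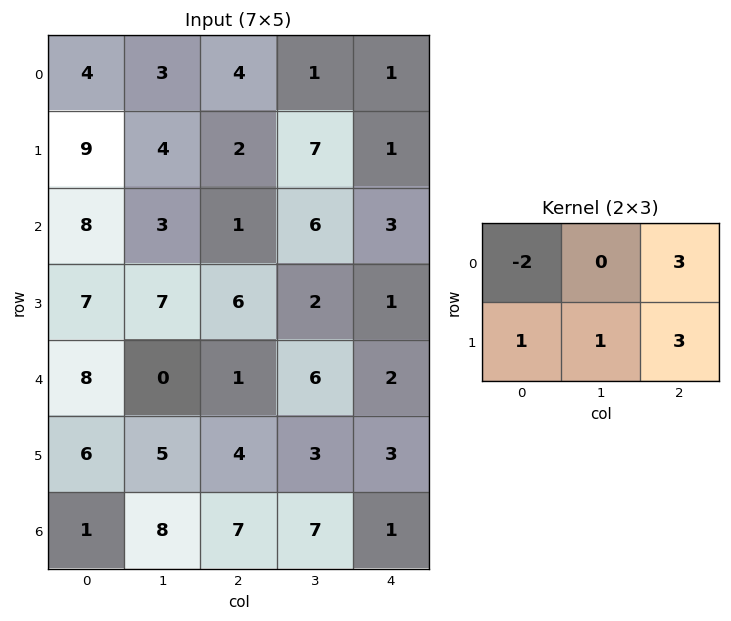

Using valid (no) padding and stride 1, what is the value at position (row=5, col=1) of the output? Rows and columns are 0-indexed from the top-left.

The receptive field on the input at this output position is [5 4 3 / 8 7 7]. Elementwise product with the kernel and sum: 5·-2 + 3·3 + 8·1 + 7·1 + 7·3.

35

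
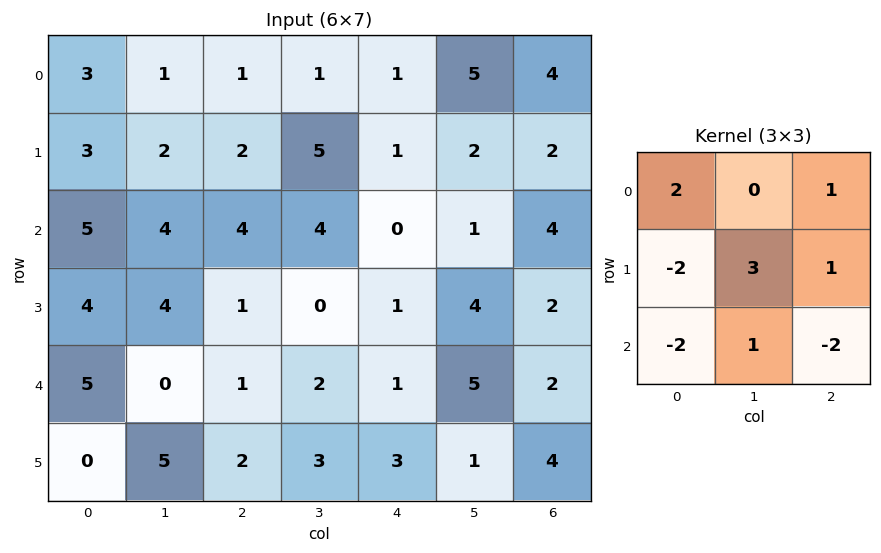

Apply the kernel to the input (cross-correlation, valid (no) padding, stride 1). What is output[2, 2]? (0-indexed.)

The receptive field on the input at this output position is [4 4 0 / 1 0 1 / 1 2 1]. Elementwise product with the kernel and sum: 4·2 + 0·1 + 1·-2 + 0·3 + 1·1 + 1·-2 + 2·1 + 1·-2.

5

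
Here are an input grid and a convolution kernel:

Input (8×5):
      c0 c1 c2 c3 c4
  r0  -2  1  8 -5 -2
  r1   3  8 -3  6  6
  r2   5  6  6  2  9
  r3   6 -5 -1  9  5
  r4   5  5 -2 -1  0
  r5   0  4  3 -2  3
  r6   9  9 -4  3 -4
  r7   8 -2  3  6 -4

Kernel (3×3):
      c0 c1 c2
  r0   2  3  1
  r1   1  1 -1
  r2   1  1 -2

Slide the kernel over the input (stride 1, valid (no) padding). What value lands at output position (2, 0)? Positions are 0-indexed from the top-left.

The receptive field on the input at this output position is [5 6 6 / 6 -5 -1 / 5 5 -2]. Elementwise product with the kernel and sum: 5·2 + 6·3 + 6·1 + 6·1 + -5·1 + -1·-1 + 5·1 + 5·1 + -2·-2.

50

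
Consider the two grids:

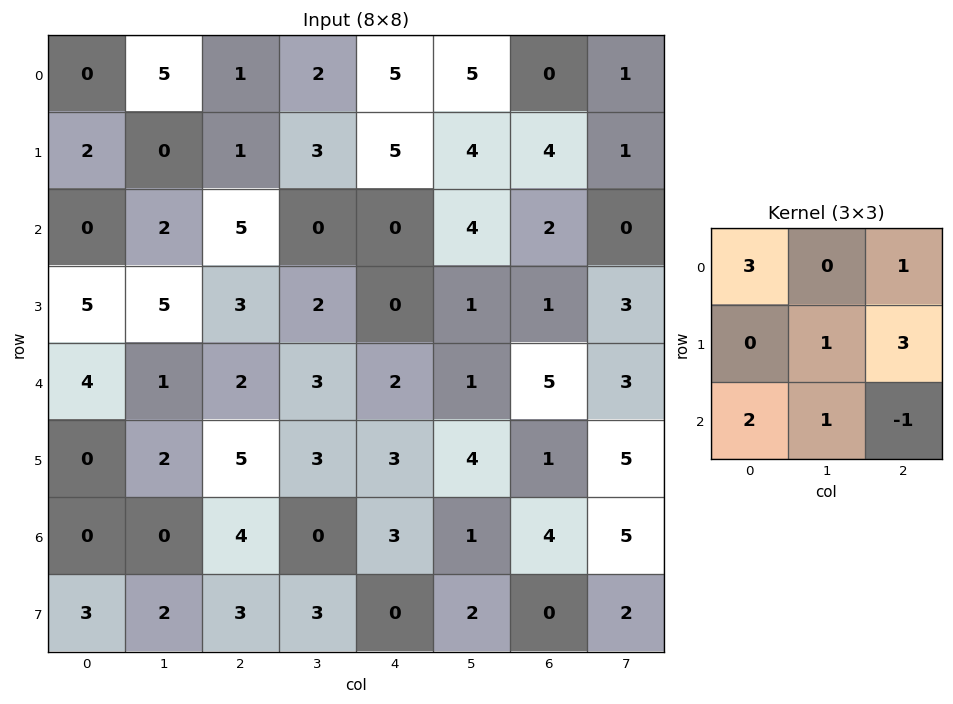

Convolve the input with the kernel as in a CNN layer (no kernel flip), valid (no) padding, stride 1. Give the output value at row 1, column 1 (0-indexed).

The receptive field on the input at this output position is [0 1 3 / 2 5 0 / 5 3 2]. Elementwise product with the kernel and sum: 0·3 + 3·1 + 5·1 + 0·3 + 5·2 + 3·1 + 2·-1.

19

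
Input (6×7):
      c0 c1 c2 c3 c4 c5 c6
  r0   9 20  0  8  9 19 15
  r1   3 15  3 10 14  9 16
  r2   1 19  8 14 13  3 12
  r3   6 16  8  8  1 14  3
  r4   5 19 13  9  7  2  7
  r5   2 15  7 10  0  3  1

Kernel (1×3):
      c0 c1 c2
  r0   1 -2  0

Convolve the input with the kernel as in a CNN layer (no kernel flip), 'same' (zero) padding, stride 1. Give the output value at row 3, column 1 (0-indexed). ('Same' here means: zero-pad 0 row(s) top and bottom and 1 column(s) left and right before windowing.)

-26

The receptive field on the zero-padded input at this output position is [6 16 8]. Elementwise product with the kernel and sum: 6·1 + 16·-2.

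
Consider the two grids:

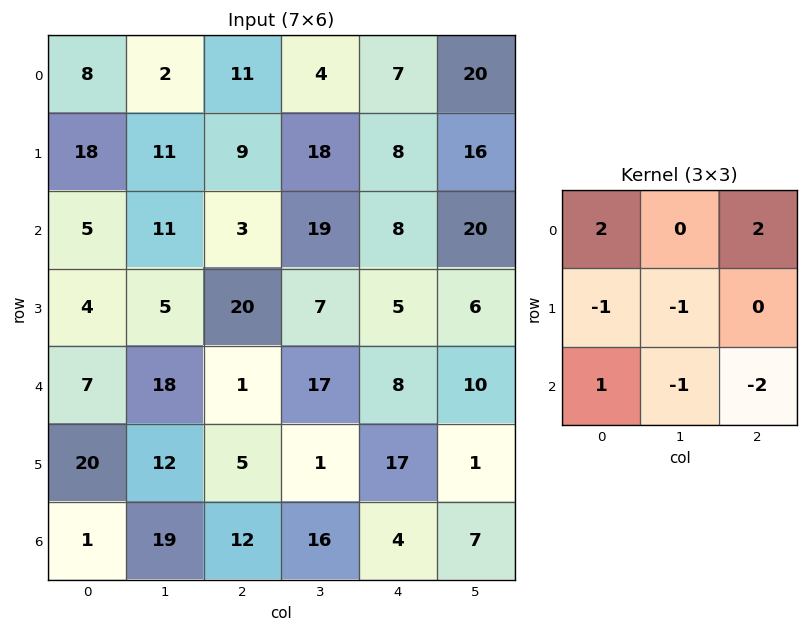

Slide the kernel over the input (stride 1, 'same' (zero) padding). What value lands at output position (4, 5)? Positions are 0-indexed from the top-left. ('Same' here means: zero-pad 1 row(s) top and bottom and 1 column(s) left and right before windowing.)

8

The receptive field on the zero-padded input at this output position is [5 6 0 / 8 10 0 / 17 1 0]. Elementwise product with the kernel and sum: 5·2 + 0·2 + 8·-1 + 10·-1 + 17·1 + 1·-1 + 0·-2.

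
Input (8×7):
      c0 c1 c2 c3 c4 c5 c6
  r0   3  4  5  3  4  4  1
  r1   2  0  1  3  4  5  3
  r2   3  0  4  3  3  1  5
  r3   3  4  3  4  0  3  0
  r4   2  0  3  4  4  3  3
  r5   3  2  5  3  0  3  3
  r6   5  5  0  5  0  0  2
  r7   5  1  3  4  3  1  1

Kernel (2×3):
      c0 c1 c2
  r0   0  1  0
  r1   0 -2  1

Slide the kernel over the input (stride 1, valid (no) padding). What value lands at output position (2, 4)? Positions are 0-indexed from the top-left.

-5

The receptive field on the input at this output position is [3 1 5 / 0 3 0]. Elementwise product with the kernel and sum: 1·1 + 3·-2 + 0·1.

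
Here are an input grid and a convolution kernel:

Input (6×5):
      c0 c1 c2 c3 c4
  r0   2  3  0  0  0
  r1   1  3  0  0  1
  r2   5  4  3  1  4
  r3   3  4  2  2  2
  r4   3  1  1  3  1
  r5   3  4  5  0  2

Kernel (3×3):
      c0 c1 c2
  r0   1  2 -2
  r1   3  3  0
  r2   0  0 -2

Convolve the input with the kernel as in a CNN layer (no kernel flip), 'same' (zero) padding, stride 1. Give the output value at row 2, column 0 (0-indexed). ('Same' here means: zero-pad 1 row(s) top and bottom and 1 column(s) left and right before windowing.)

3

The receptive field on the zero-padded input at this output position is [0 1 3 / 0 5 4 / 0 3 4]. Elementwise product with the kernel and sum: 0·1 + 1·2 + 3·-2 + 0·3 + 5·3 + 4·-2.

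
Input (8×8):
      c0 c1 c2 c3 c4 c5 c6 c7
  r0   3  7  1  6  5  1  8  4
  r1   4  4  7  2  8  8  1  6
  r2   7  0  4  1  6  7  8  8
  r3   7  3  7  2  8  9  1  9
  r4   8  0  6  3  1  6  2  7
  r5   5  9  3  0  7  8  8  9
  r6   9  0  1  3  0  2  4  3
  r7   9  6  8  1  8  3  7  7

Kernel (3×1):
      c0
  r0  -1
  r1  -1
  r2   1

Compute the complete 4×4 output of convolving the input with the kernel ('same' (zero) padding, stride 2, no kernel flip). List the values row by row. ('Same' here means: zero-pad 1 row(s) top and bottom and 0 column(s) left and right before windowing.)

Output[0,0]: The receptive field on the zero-padded input at this output position is [0 / 3 / 4]. Elementwise product with the kernel and sum: 0·-1 + 3·-1 + 4·1.

1 6 3 -7
-4 -4 -6 -8
-10 -10 -2 5
-5 4 1 -5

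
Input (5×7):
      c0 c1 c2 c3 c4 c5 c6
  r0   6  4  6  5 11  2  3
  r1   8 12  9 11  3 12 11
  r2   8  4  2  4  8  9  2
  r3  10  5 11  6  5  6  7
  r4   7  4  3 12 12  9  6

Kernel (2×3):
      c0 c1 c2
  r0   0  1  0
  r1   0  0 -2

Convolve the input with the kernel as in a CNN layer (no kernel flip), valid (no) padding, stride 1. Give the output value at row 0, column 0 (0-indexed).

-14

The receptive field on the input at this output position is [6 4 6 / 8 12 9]. Elementwise product with the kernel and sum: 4·1 + 9·-2.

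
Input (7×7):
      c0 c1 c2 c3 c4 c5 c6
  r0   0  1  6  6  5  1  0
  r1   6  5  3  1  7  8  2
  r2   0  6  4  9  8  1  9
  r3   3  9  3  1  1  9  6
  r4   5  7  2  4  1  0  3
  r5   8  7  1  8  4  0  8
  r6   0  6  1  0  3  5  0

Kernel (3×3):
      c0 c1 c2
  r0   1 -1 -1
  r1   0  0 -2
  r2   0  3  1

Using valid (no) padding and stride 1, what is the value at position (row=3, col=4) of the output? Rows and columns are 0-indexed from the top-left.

-12

The receptive field on the input at this output position is [1 9 6 / 1 0 3 / 4 0 8]. Elementwise product with the kernel and sum: 1·1 + 9·-1 + 6·-1 + 3·-2 + 0·3 + 8·1.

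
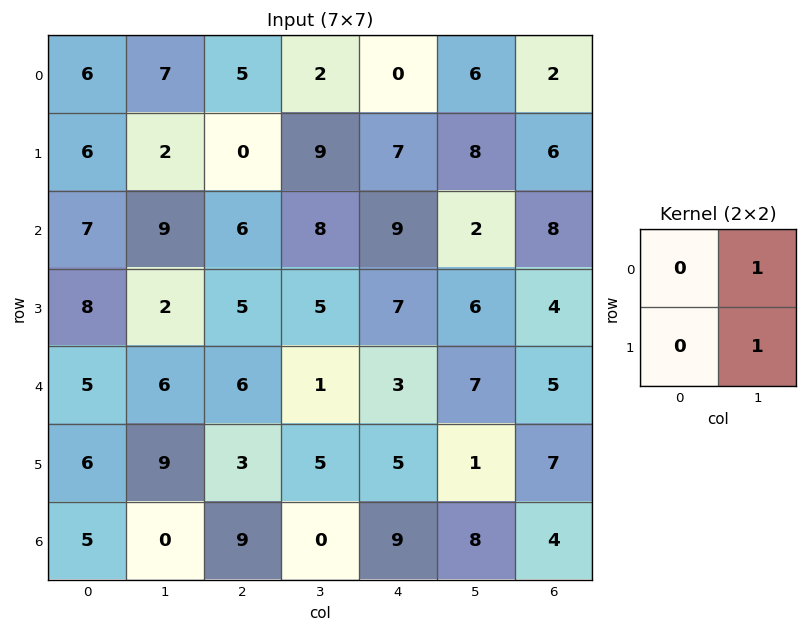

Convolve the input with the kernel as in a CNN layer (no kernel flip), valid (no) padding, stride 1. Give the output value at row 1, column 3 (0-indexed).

The receptive field on the input at this output position is [9 7 / 8 9]. Elementwise product with the kernel and sum: 7·1 + 9·1.

16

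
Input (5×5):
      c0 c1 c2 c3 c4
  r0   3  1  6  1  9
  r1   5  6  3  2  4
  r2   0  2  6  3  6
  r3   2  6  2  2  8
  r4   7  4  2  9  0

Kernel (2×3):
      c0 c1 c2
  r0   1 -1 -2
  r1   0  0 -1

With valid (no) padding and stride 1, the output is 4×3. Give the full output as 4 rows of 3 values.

-13 -9 -17
-13 -4 -13
-16 -12 -17
-10 -9 -16

Output[0,0]: The receptive field on the input at this output position is [3 1 6 / 5 6 3]. Elementwise product with the kernel and sum: 3·1 + 1·-1 + 6·-2 + 3·-1.
Output[0,1]: The receptive field on the input at this output position is [1 6 1 / 6 3 2]. Elementwise product with the kernel and sum: 1·1 + 6·-1 + 1·-2 + 2·-1.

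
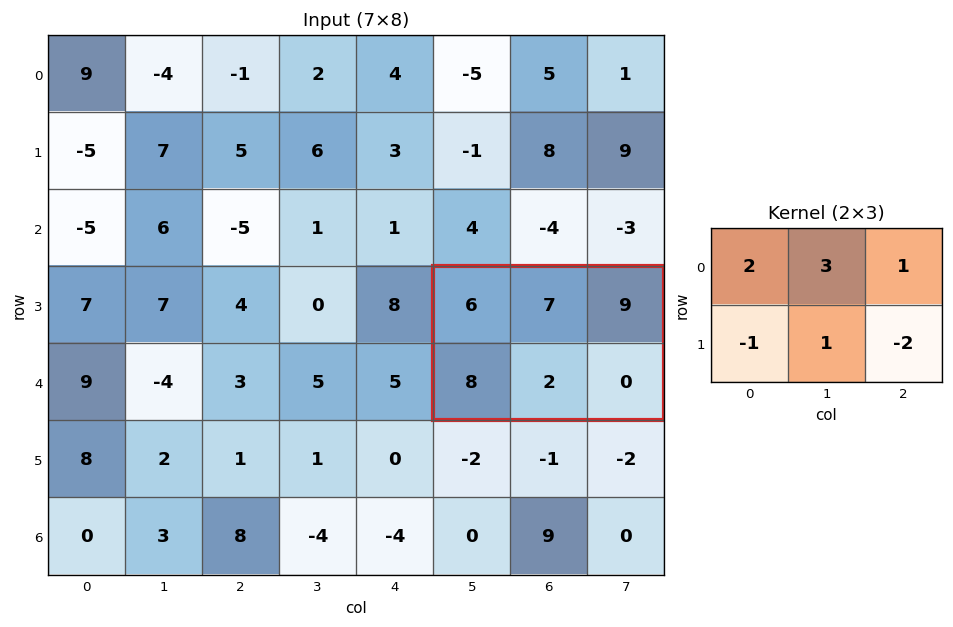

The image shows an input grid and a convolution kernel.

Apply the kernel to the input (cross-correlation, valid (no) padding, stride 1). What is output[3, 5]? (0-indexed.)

36

The receptive field on the input at this output position is [6 7 9 / 8 2 0]. Elementwise product with the kernel and sum: 6·2 + 7·3 + 9·1 + 8·-1 + 2·1 + 0·-2.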